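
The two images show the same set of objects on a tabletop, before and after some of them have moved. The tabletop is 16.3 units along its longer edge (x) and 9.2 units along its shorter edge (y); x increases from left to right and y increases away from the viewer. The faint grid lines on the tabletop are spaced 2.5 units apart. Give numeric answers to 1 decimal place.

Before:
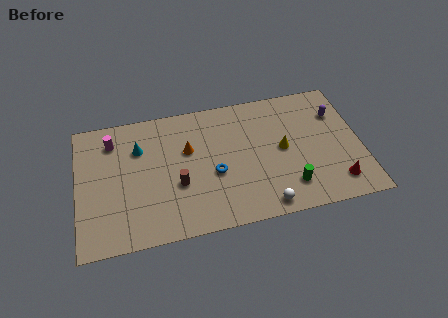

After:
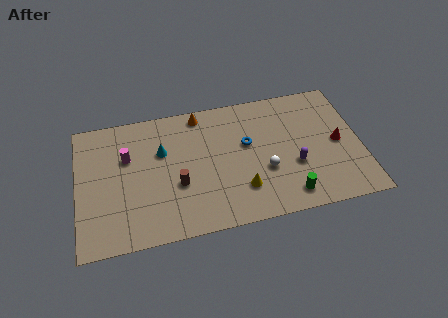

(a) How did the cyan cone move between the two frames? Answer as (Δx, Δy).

(1.3, -0.5)

The cyan cone was at about (3.6, 6.5) and moved to about (4.9, 6.0).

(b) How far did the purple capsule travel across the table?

4.2

From (15.1, 6.6) to (12.4, 3.4), the purple capsule covered √(2.7² + 3.2²) ≈ 4.2 units.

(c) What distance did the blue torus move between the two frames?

2.6

The blue torus moved from about (7.8, 3.8) to (9.8, 5.5), a distance of √(2.0² + 1.7²) ≈ 2.6.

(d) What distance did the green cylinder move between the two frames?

0.6

The green cylinder moved from about (12.0, 2.0) to (11.9, 1.4), a distance of √(0.1² + 0.6²) ≈ 0.6.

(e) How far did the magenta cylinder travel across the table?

1.5

From (2.1, 7.3) to (2.9, 6.0), the magenta cylinder covered √(0.8² + 1.3²) ≈ 1.5 units.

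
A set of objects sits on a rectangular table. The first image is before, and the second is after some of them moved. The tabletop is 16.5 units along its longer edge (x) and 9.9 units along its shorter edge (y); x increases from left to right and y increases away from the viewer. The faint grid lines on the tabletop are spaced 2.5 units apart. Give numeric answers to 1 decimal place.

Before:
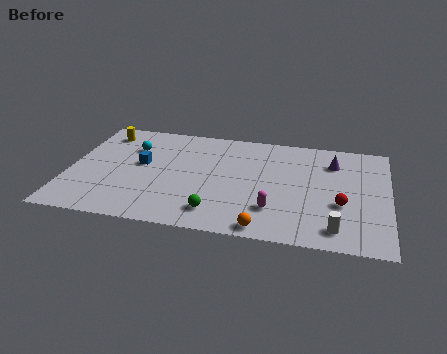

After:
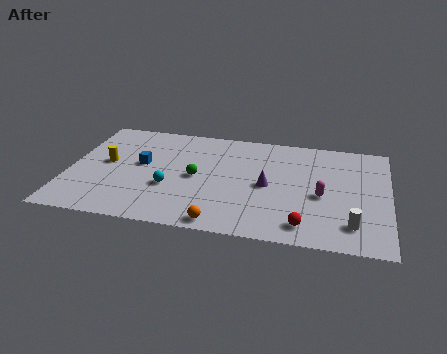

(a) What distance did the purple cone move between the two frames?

4.3

From (13.6, 7.5) to (10.3, 4.7), the purple cone covered √(3.3² + 2.8²) ≈ 4.3 units.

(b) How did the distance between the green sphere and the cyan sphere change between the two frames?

-5.2

The distance was about 7.0 in the first image and 1.8 in the second, so they moved 5.2 units closer together.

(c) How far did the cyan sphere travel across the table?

4.0

From (3.1, 7.0) to (5.3, 3.6), the cyan sphere covered √(2.2² + 3.4²) ≈ 4.0 units.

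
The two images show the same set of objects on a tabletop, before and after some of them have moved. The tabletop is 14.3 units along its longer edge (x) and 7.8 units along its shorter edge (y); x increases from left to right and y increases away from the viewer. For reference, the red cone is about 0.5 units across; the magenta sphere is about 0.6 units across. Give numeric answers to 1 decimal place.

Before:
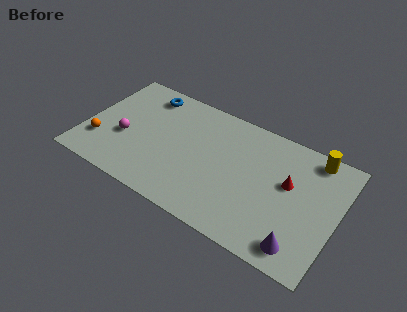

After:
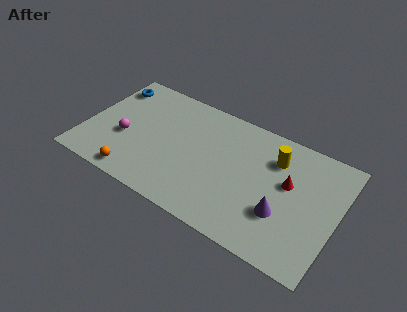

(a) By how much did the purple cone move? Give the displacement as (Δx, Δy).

(-1.2, 1.4)

From the two frames, the purple cone sits at roughly (12.6, 1.2) before and (11.4, 2.6) after.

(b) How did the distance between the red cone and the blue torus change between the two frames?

+2.0

Before: roughly 8.7 units apart; after: 10.7. That's 2.0 units further apart.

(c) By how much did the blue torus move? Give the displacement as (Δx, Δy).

(-2.1, -0.3)

The blue torus was at about (3.0, 6.6) and moved to about (0.9, 6.3).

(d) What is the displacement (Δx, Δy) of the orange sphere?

(2.3, -1.3)

The orange sphere was at about (1.0, 2.2) and moved to about (3.3, 0.9).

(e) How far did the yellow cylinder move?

2.3

The yellow cylinder was near (12.6, 6.9) before and (10.6, 5.8) after, so it travelled √(2.0² + 1.1²) ≈ 2.3 units.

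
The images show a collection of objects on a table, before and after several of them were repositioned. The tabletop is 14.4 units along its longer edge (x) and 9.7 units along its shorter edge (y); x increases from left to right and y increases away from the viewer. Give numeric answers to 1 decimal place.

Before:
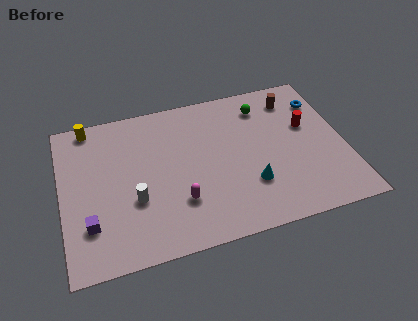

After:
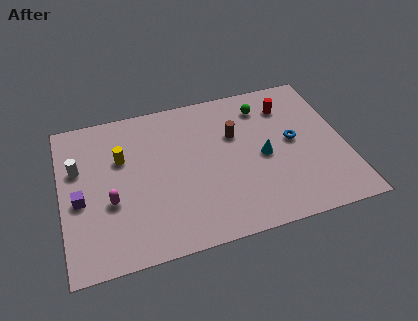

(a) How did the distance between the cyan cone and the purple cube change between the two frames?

+1.2

They were about 8.1 units apart before and 9.3 after — 1.2 units further apart.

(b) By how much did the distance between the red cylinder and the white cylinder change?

+1.6

Before: roughly 9.3 units apart; after: 10.9. That's 1.6 units further apart.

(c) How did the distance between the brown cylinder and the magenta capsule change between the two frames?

-1.1

They were about 8.1 units apart before and 7.0 after — 1.1 units closer together.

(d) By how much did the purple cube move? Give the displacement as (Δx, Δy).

(-0.4, 1.6)

From the two frames, the purple cube sits at roughly (1.3, 2.6) before and (0.9, 4.2) after.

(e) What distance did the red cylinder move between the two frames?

1.8

From (12.6, 5.9) to (11.7, 7.5), the red cylinder covered √(0.9² + 1.6²) ≈ 1.8 units.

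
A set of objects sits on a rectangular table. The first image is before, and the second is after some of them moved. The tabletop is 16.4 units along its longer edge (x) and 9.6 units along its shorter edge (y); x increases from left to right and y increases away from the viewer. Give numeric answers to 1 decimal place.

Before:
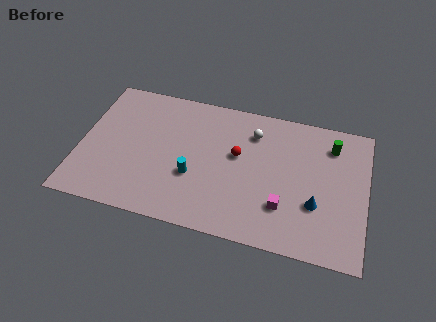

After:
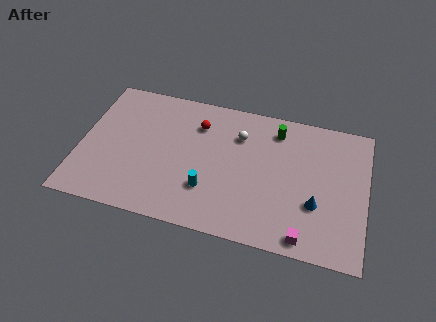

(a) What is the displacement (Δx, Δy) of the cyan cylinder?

(0.9, -0.7)

From the two frames, the cyan cylinder sits at roughly (6.6, 3.5) before and (7.5, 2.8) after.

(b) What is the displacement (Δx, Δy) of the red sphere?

(-2.4, 1.6)

The red sphere started near (9.0, 5.6) and ended near (6.6, 7.2).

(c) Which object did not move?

the blue cone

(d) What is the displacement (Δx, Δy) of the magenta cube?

(1.3, -1.7)

The magenta cube was at about (11.8, 2.7) and moved to about (13.1, 1.0).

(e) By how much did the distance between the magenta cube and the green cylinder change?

+1.7

The distance was about 5.5 in the first image and 7.2 in the second, so they moved 1.7 units further apart.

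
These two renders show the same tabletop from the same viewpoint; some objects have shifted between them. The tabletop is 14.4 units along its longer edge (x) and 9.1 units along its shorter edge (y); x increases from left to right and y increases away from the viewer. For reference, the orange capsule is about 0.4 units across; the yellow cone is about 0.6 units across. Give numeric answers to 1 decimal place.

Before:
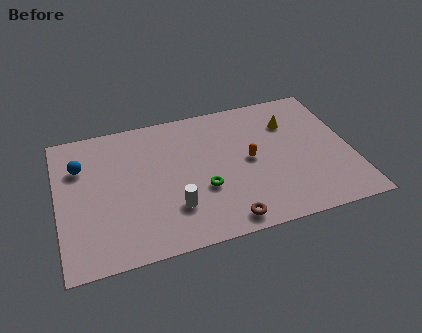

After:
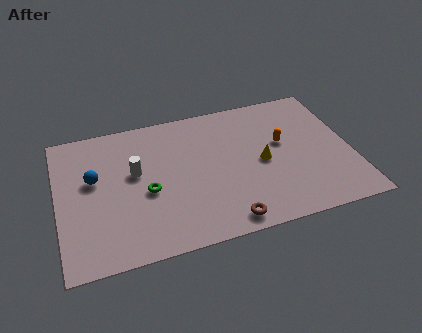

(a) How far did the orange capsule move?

1.8

The orange capsule moved from about (9.4, 4.6) to (11.1, 5.3), a distance of √(1.7² + 0.7²) ≈ 1.8.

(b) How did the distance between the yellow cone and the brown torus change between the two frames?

-2.8

Before: roughly 6.7 units apart; after: 3.9. That's 2.8 units closer together.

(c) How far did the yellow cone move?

2.8

From (11.6, 6.6) to (10.0, 4.3), the yellow cone covered √(1.6² + 2.3²) ≈ 2.8 units.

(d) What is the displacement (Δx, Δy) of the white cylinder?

(-1.7, 2.8)

From the two frames, the white cylinder sits at roughly (5.5, 2.5) before and (3.8, 5.3) after.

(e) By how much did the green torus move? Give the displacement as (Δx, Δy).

(-2.7, 0.6)

The green torus started near (7.0, 3.3) and ended near (4.3, 3.9).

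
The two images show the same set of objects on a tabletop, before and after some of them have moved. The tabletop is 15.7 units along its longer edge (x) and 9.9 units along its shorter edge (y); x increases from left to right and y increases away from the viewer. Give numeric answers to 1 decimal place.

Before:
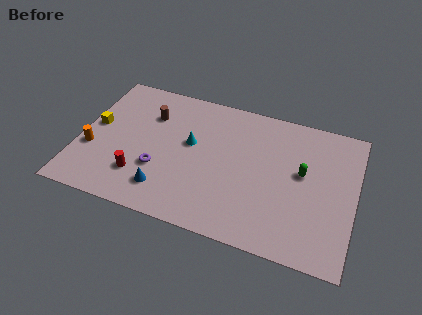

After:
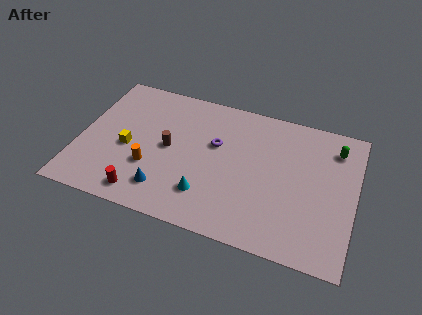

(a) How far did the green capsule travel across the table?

2.9

From (12.7, 5.6) to (14.4, 7.9), the green capsule covered √(1.7² + 2.3²) ≈ 2.9 units.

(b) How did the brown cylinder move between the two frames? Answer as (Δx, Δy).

(1.3, -2.1)

The brown cylinder started near (3.8, 7.1) and ended near (5.1, 5.0).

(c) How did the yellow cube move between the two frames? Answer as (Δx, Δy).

(2.0, -1.1)

The yellow cube started near (0.8, 5.4) and ended near (2.8, 4.3).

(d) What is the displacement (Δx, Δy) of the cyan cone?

(1.2, -3.3)

The cyan cone started near (6.3, 5.7) and ended near (7.5, 2.4).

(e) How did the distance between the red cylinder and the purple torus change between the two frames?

+4.8

Before: roughly 1.3 units apart; after: 6.1. That's 4.8 units further apart.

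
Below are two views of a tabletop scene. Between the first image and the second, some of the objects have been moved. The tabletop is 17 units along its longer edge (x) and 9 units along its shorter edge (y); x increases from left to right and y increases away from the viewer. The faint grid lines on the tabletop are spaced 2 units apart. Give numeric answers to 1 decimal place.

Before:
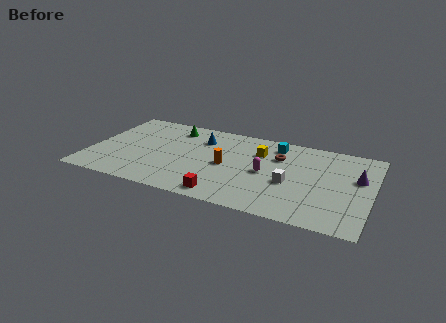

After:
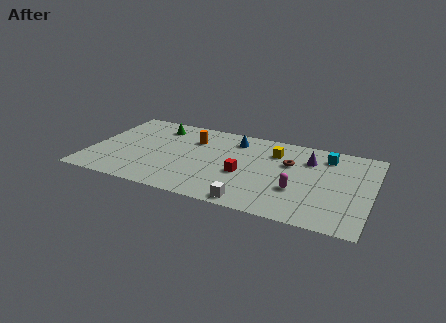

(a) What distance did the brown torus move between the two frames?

0.9

The brown torus moved from about (11.3, 6.3) to (12.0, 5.8), a distance of √(0.7² + 0.5²) ≈ 0.9.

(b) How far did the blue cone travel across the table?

2.1

The blue cone was near (6.5, 6.7) before and (8.5, 7.3) after, so it travelled √(2.0² + 0.6²) ≈ 2.1 units.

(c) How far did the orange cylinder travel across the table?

3.2

From (8.3, 4.3) to (6.0, 6.5), the orange cylinder covered √(2.3² + 2.2²) ≈ 3.2 units.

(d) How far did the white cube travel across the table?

3.4

The white cube moved from about (12.2, 3.7) to (10.2, 0.9), a distance of √(2.0² + 2.8²) ≈ 3.4.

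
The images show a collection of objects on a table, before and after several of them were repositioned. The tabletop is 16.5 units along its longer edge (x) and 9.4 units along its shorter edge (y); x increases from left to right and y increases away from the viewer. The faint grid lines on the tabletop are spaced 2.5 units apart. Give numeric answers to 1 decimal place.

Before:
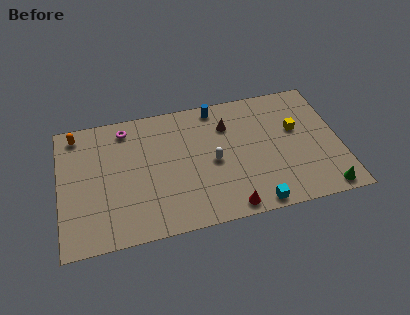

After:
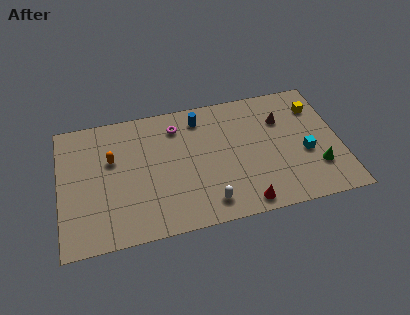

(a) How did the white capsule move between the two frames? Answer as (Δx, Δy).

(-0.5, -2.9)

The white capsule started near (9.0, 4.4) and ended near (8.5, 1.5).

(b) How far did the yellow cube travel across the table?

1.9

From (14.0, 5.7) to (15.3, 7.1), the yellow cube covered √(1.3² + 1.4²) ≈ 1.9 units.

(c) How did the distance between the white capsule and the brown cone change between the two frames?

+4.2

Before: roughly 2.7 units apart; after: 6.9. That's 4.2 units further apart.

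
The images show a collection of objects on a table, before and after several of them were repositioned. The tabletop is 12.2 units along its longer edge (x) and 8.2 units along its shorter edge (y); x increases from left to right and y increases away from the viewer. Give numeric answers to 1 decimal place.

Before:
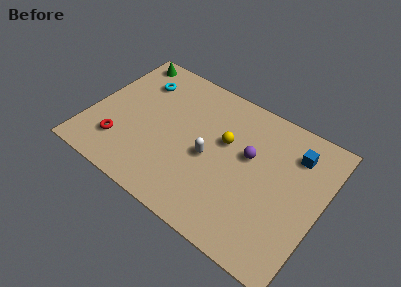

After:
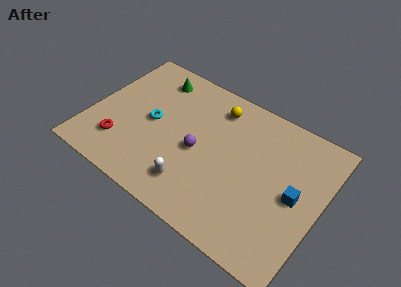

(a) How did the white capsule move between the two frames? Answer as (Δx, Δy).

(-0.5, -2.0)

The white capsule was at about (6.4, 3.7) and moved to about (5.9, 1.7).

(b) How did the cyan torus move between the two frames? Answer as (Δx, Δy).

(1.1, -2.1)

The cyan torus was at about (2.1, 6.2) and moved to about (3.2, 4.1).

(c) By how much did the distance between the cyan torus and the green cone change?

+1.2

The distance was about 1.5 in the first image and 2.7 in the second, so they moved 1.2 units further apart.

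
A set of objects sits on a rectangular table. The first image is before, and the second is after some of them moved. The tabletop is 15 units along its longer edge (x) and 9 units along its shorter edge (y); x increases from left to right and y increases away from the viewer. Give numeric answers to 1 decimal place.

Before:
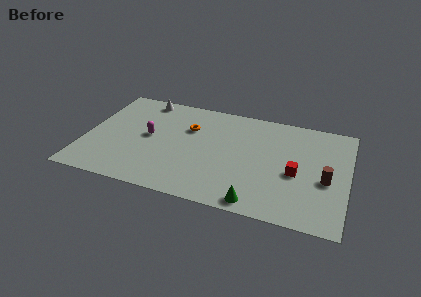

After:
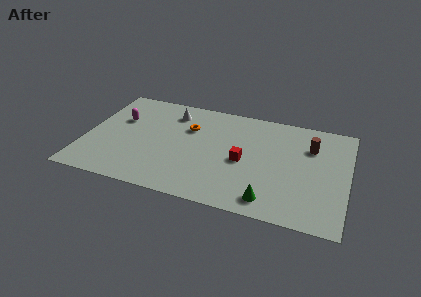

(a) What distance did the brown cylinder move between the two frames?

2.8

The brown cylinder moved from about (13.8, 3.8) to (12.8, 6.4), a distance of √(1.0² + 2.6²) ≈ 2.8.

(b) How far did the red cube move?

3.0

The red cube was near (12.1, 3.9) before and (9.1, 4.1) after, so it travelled √(3.0² + 0.2²) ≈ 3.0 units.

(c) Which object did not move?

the orange torus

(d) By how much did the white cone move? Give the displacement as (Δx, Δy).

(1.7, -0.8)

The white cone was at about (3.0, 8.0) and moved to about (4.7, 7.2).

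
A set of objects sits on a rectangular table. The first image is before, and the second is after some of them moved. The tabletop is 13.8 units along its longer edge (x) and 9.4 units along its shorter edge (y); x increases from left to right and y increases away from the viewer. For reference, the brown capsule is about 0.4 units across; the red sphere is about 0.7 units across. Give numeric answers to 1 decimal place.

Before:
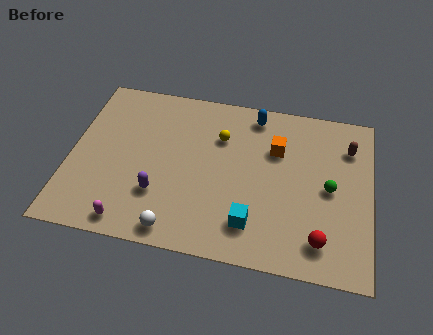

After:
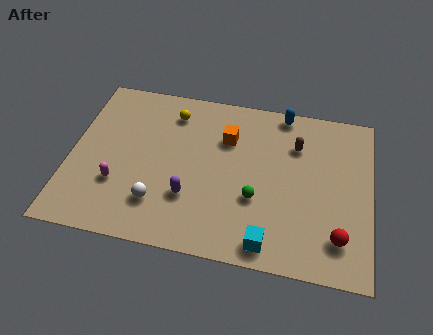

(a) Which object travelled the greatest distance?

the green sphere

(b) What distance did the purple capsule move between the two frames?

1.4

From (4.2, 2.8) to (5.6, 2.9), the purple capsule covered √(1.4² + 0.1²) ≈ 1.4 units.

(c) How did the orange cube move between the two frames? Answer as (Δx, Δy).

(-2.3, 0.2)

The orange cube started near (9.4, 6.4) and ended near (7.1, 6.6).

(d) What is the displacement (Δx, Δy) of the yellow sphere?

(-2.3, 1.0)

From the two frames, the yellow sphere sits at roughly (6.8, 6.6) before and (4.5, 7.6) after.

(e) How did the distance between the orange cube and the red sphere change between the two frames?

+1.8

The distance was about 5.2 in the first image and 7.0 in the second, so they moved 1.8 units further apart.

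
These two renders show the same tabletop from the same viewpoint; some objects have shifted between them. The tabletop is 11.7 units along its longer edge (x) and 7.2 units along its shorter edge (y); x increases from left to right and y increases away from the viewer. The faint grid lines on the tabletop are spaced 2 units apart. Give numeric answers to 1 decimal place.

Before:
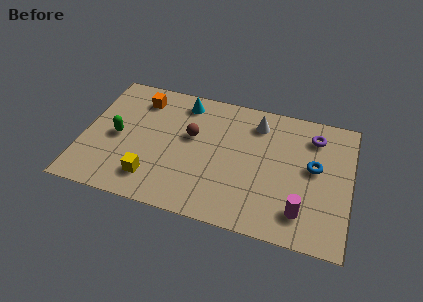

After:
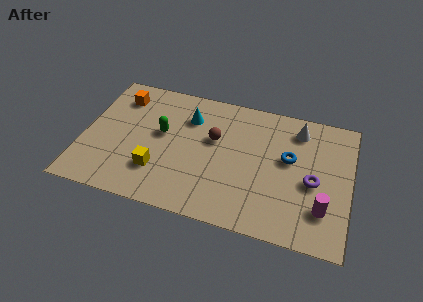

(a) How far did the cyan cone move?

0.9

The cyan cone moved from about (4.2, 6.1) to (4.5, 5.3), a distance of √(0.3² + 0.8²) ≈ 0.9.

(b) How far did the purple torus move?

2.5

From (10.0, 5.7) to (10.1, 3.2), the purple torus covered √(0.1² + 2.5²) ≈ 2.5 units.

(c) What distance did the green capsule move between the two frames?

2.0

The green capsule moved from about (1.5, 3.4) to (3.4, 4.1), a distance of √(1.9² + 0.7²) ≈ 2.0.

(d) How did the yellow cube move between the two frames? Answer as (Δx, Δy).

(0.2, 0.5)

From the two frames, the yellow cube sits at roughly (3.2, 1.5) before and (3.4, 2.0) after.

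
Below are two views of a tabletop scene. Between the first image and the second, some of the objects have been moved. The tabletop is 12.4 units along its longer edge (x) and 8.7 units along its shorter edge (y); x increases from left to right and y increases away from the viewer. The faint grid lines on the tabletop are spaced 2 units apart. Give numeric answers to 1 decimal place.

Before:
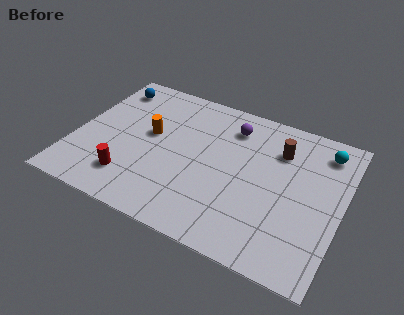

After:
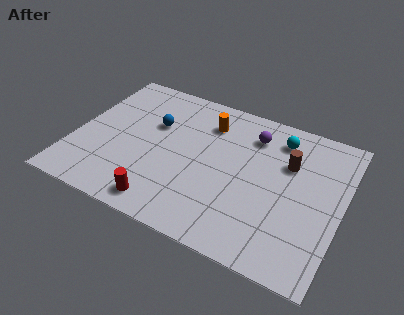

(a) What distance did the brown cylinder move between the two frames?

0.8

The brown cylinder was near (9.3, 6.4) before and (9.8, 5.8) after, so it travelled √(0.5² + 0.6²) ≈ 0.8 units.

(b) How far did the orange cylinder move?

3.1

The orange cylinder moved from about (3.4, 4.9) to (5.9, 6.7), a distance of √(2.5² + 1.8²) ≈ 3.1.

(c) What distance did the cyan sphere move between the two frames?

2.1

The cyan sphere moved from about (11.3, 7.2) to (9.2, 7.1), a distance of √(2.1² + 0.1²) ≈ 2.1.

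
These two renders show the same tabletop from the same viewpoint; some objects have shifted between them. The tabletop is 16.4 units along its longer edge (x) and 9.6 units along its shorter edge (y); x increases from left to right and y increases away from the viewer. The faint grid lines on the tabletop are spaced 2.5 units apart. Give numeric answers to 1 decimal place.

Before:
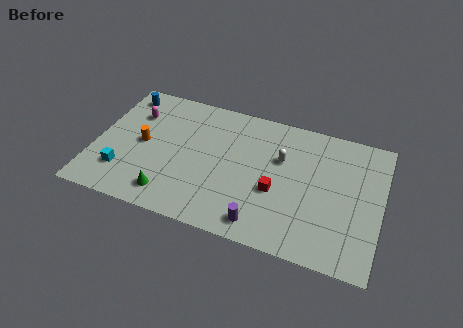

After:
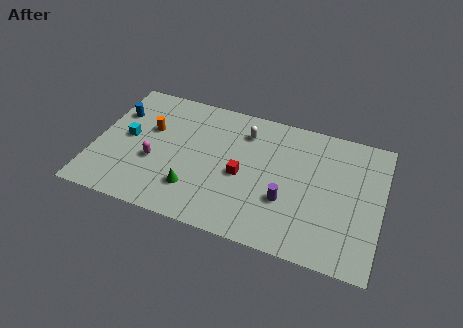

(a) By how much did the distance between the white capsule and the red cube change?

+0.8

They were about 2.4 units apart before and 3.2 after — 0.8 units further apart.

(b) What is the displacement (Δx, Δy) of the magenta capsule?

(1.5, -3.2)

From the two frames, the magenta capsule sits at roughly (2.0, 6.9) before and (3.5, 3.7) after.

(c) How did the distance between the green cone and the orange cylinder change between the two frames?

+0.9

Before: roughly 3.7 units apart; after: 4.6. That's 0.9 units further apart.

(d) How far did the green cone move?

1.5

From (4.6, 1.6) to (5.9, 2.4), the green cone covered √(1.3² + 0.8²) ≈ 1.5 units.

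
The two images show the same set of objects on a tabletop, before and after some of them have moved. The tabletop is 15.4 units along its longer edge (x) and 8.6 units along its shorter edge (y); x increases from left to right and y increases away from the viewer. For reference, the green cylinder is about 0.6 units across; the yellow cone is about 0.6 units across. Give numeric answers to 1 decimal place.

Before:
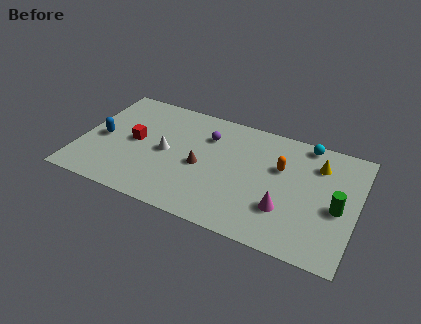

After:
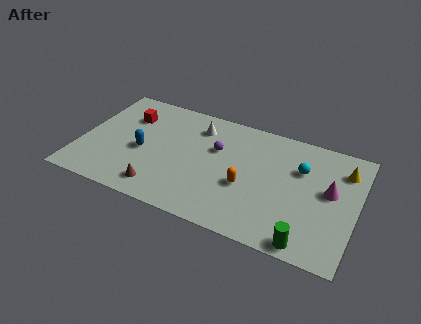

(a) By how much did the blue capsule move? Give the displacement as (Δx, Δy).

(2.3, -0.2)

The blue capsule started near (1.2, 4.0) and ended near (3.5, 3.8).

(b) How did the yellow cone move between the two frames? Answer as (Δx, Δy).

(1.4, 0.1)

The yellow cone started near (13.1, 6.5) and ended near (14.5, 6.6).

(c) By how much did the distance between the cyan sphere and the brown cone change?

+1.9

Before: roughly 6.7 units apart; after: 8.6. That's 1.9 units further apart.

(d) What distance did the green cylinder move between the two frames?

3.3

The green cylinder moved from about (14.4, 3.8) to (13.0, 0.8), a distance of √(1.4² + 3.0²) ≈ 3.3.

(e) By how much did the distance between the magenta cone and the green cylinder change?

+1.1

Before: roughly 3.0 units apart; after: 4.1. That's 1.1 units further apart.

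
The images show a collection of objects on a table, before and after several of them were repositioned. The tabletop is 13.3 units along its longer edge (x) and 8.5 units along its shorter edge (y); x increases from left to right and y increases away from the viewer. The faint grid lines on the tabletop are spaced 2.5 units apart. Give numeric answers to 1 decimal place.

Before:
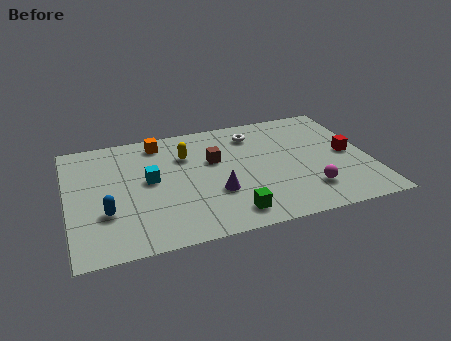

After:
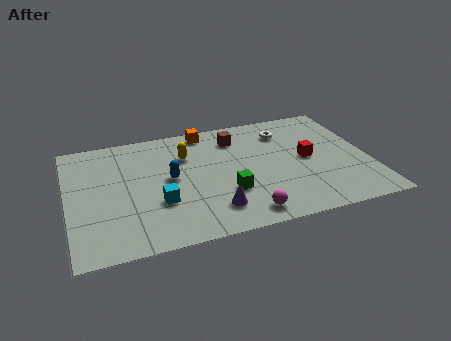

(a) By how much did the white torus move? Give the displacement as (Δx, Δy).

(1.4, -0.2)

The white torus started near (8.4, 6.8) and ended near (9.8, 6.6).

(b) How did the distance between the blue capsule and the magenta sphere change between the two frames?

-4.3

Before: roughly 8.8 units apart; after: 4.5. That's 4.3 units closer together.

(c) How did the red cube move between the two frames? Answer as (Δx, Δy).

(-1.8, 0.1)

The red cube was at about (12.4, 4.2) and moved to about (10.6, 4.3).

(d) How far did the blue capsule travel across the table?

3.4

The blue capsule was near (1.6, 2.8) before and (4.5, 4.5) after, so it travelled √(2.9² + 1.7²) ≈ 3.4 units.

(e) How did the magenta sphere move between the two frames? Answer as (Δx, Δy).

(-2.9, -0.9)

The magenta sphere started near (10.4, 2.0) and ended near (7.5, 1.1).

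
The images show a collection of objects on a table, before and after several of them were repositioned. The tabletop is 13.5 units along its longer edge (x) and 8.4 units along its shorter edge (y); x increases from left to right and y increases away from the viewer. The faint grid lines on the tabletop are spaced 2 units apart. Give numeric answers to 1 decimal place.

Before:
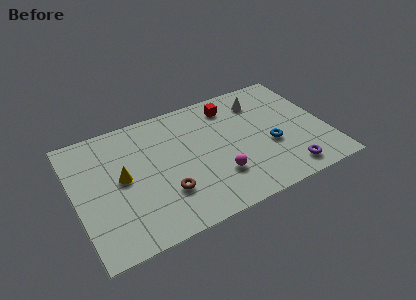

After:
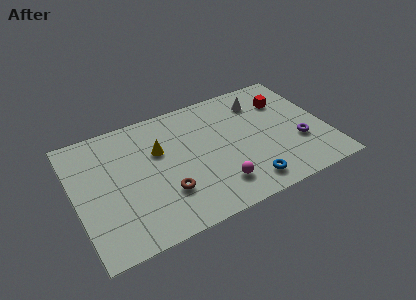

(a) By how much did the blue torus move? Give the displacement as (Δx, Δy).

(-1.6, -2.0)

From the two frames, the blue torus sits at roughly (10.4, 3.3) before and (8.8, 1.3) after.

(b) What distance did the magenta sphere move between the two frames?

0.6

The magenta sphere moved from about (7.4, 2.4) to (7.3, 1.8), a distance of √(0.1² + 0.6²) ≈ 0.6.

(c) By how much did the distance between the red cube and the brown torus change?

+1.9

They were about 6.0 units apart before and 7.9 after — 1.9 units further apart.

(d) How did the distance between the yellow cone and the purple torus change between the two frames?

-1.4

They were about 9.1 units apart before and 7.7 after — 1.4 units closer together.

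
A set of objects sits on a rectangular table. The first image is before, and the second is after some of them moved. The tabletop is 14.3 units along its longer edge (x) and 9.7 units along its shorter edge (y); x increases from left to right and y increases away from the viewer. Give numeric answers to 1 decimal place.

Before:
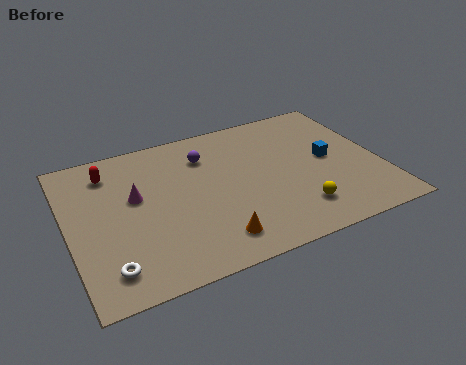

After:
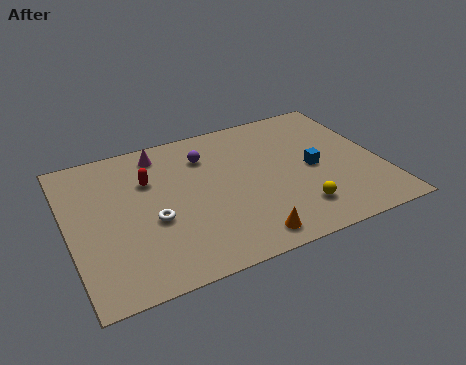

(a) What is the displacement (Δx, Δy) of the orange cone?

(1.4, -0.5)

The orange cone started near (6.2, 1.7) and ended near (7.6, 1.2).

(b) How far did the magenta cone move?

3.0

The magenta cone moved from about (3.1, 5.7) to (4.5, 8.3), a distance of √(1.4² + 2.6²) ≈ 3.0.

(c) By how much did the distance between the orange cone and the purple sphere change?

+0.6

The distance was about 5.6 in the first image and 6.2 in the second, so they moved 0.6 units further apart.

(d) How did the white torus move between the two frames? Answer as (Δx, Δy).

(2.2, 2.2)

The white torus was at about (1.5, 1.7) and moved to about (3.7, 3.9).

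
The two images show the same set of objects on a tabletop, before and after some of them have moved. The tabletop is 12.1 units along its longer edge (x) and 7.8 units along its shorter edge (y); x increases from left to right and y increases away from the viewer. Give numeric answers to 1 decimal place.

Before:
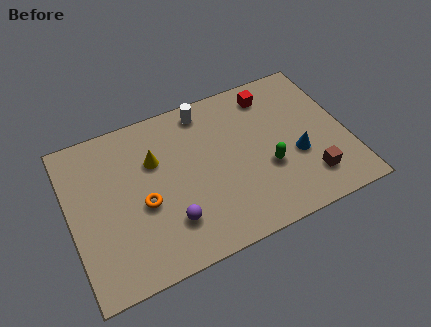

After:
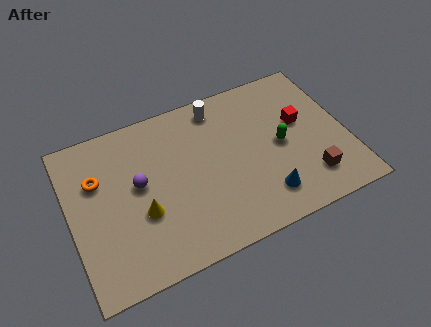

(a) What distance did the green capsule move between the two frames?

1.1

From (8.5, 2.9) to (9.2, 3.8), the green capsule covered √(0.7² + 0.9²) ≈ 1.1 units.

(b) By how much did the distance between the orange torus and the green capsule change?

+2.6

They were about 5.4 units apart before and 8.0 after — 2.6 units further apart.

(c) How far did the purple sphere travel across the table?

2.5

The purple sphere was near (4.1, 2.0) before and (3.0, 4.3) after, so it travelled √(1.1² + 2.3²) ≈ 2.5 units.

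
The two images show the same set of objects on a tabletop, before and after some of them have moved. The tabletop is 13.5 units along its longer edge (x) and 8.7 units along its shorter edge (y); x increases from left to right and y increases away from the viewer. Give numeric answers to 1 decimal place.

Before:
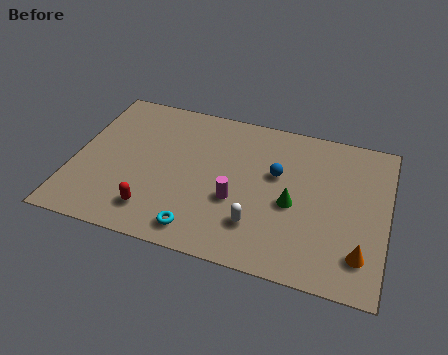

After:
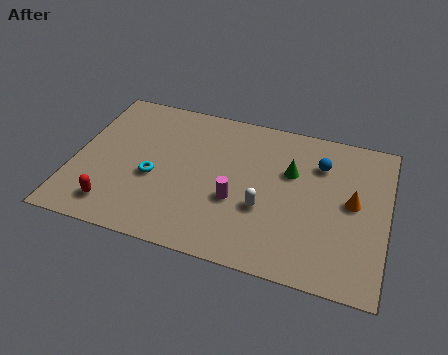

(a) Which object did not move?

the magenta cylinder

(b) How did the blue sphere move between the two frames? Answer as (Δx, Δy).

(1.8, 1.1)

The blue sphere was at about (8.7, 5.3) and moved to about (10.5, 6.4).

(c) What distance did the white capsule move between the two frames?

1.0

The white capsule moved from about (8.1, 2.2) to (8.3, 3.2), a distance of √(0.2² + 1.0²) ≈ 1.0.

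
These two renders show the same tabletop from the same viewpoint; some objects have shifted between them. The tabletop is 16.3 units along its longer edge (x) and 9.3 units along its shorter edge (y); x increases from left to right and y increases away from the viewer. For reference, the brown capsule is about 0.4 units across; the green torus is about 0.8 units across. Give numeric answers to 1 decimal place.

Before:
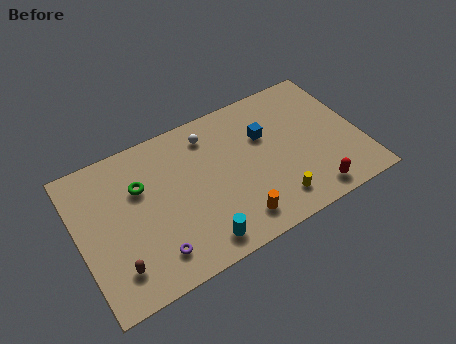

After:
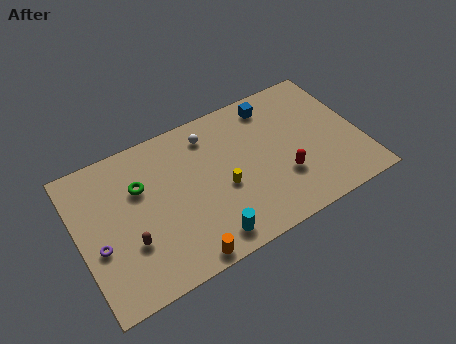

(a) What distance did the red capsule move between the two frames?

2.3

From (13.0, 1.2) to (11.6, 3.0), the red capsule covered √(1.4² + 1.8²) ≈ 2.3 units.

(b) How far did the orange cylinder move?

3.3

From (8.6, 1.6) to (5.4, 0.8), the orange cylinder covered √(3.2² + 0.8²) ≈ 3.3 units.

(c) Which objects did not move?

the white sphere and the green torus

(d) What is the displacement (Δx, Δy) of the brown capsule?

(0.9, 1.1)

The brown capsule was at about (1.8, 2.0) and moved to about (2.7, 3.1).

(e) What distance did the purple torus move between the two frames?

3.5

The purple torus moved from about (3.9, 1.8) to (1.0, 3.7), a distance of √(2.9² + 1.9²) ≈ 3.5.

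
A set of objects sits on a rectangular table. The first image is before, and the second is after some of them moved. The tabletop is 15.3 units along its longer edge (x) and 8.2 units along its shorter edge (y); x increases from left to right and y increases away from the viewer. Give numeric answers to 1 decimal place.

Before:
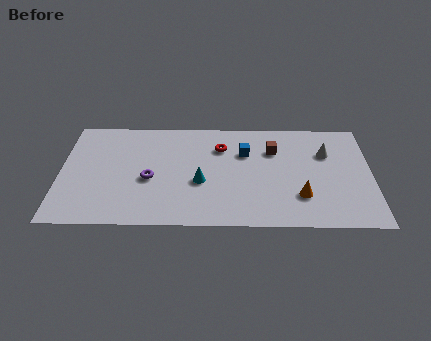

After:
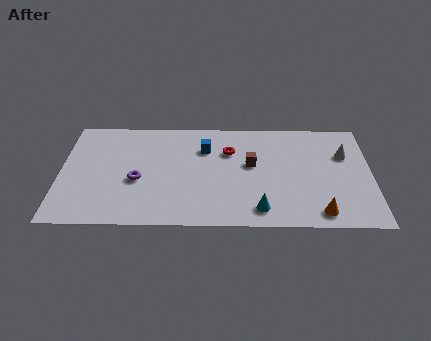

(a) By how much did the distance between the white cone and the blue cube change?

+2.9

The distance was about 4.0 in the first image and 6.9 in the second, so they moved 2.9 units further apart.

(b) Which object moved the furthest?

the cyan cone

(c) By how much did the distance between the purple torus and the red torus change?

+0.8

They were about 4.3 units apart before and 5.1 after — 0.8 units further apart.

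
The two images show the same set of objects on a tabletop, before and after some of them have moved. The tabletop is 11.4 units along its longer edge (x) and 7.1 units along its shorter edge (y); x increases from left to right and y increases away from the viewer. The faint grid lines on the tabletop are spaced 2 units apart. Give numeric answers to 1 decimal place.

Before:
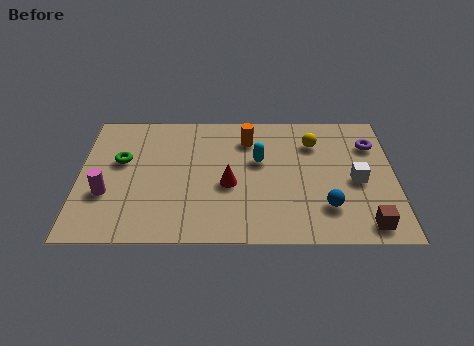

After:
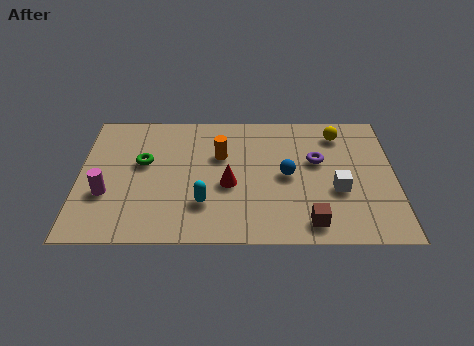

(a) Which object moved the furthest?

the cyan capsule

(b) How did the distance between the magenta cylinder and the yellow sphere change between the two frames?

+1.0

They were about 8.0 units apart before and 9.0 after — 1.0 units further apart.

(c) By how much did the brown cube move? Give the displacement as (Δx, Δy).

(-2.0, 0.1)

From the two frames, the brown cube sits at roughly (10.3, 0.9) before and (8.3, 1.0) after.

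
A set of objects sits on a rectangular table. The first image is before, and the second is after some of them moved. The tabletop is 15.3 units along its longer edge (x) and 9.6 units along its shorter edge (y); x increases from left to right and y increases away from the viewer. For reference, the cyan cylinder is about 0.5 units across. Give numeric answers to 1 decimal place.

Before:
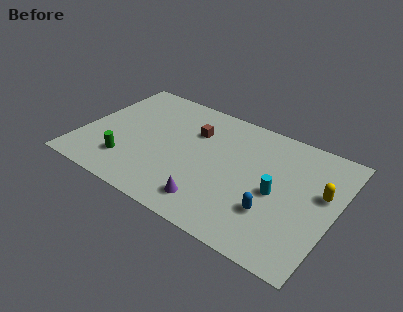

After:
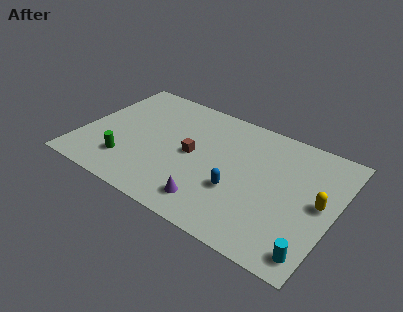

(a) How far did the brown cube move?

1.9

The brown cube moved from about (6.5, 6.7) to (6.7, 4.8), a distance of √(0.2² + 1.9²) ≈ 1.9.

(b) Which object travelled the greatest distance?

the cyan cylinder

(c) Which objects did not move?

the purple cone and the green cylinder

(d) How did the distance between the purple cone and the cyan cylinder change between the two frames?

+1.7

They were about 4.4 units apart before and 6.1 after — 1.7 units further apart.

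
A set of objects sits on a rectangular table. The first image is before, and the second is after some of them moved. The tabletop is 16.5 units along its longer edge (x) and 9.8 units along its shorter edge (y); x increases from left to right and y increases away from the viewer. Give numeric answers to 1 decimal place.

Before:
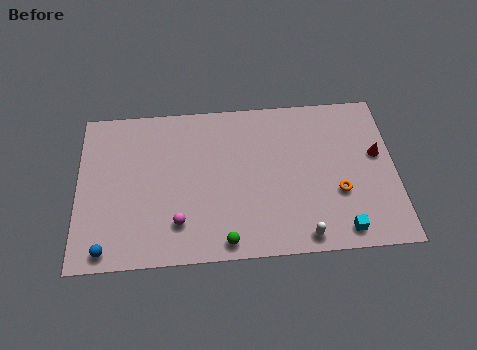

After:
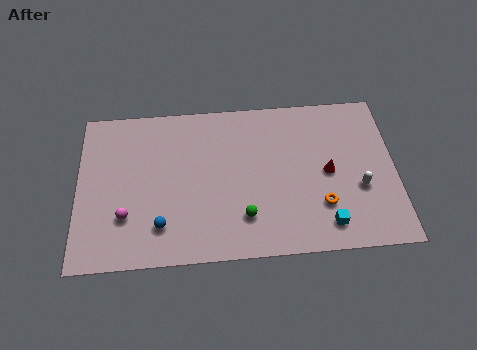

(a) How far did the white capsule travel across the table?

4.0

The white capsule moved from about (11.6, 1.0) to (14.6, 3.7), a distance of √(3.0² + 2.7²) ≈ 4.0.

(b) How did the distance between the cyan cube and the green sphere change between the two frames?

-1.7

Before: roughly 6.0 units apart; after: 4.3. That's 1.7 units closer together.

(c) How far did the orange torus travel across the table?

1.1

The orange torus was near (13.5, 3.5) before and (12.6, 2.8) after, so it travelled √(0.9² + 0.7²) ≈ 1.1 units.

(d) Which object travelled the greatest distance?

the white capsule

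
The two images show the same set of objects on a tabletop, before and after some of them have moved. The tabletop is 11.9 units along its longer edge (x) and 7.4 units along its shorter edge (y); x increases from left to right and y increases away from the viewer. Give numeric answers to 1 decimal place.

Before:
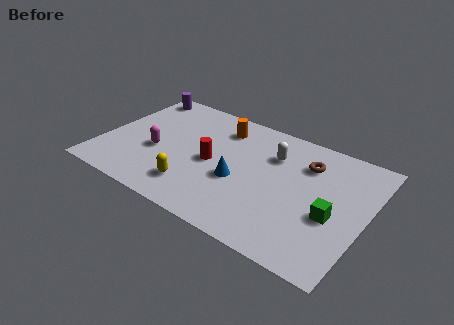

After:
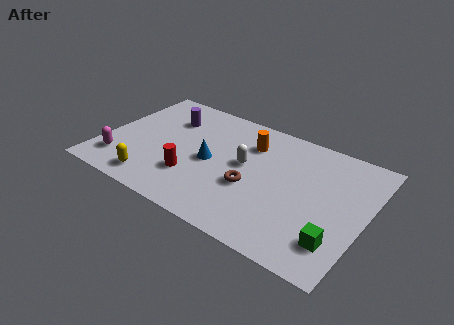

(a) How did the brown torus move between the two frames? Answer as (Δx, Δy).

(-2.1, -2.6)

From the two frames, the brown torus sits at roughly (9.0, 5.5) before and (6.9, 2.9) after.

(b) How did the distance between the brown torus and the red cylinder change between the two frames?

-1.8

They were about 4.5 units apart before and 2.7 after — 1.8 units closer together.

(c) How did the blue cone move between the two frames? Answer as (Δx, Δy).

(-1.4, 0.5)

The blue cone was at about (6.3, 3.0) and moved to about (4.9, 3.5).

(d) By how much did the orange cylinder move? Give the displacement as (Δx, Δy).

(1.4, -0.4)

From the two frames, the orange cylinder sits at roughly (5.0, 5.9) before and (6.4, 5.5) after.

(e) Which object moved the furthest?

the brown torus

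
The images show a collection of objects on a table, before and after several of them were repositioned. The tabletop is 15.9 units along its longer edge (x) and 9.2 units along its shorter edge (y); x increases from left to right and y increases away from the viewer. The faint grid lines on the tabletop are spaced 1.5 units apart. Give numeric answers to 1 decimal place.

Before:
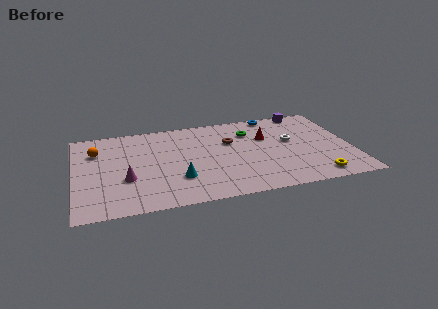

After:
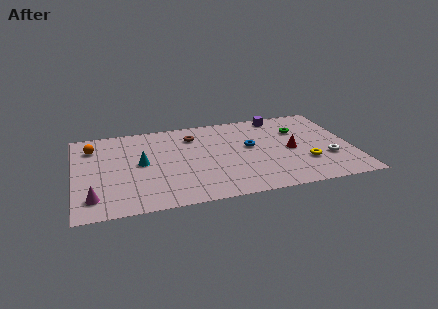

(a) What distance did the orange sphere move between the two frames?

0.5

From (1.3, 6.6) to (1.1, 7.1), the orange sphere covered √(0.2² + 0.5²) ≈ 0.5 units.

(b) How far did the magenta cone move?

2.4

The magenta cone was near (2.9, 3.3) before and (1.0, 1.8) after, so it travelled √(1.9² + 1.5²) ≈ 2.4 units.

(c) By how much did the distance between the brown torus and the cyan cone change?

-0.7

They were about 4.6 units apart before and 3.9 after — 0.7 units closer together.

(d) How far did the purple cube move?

1.6

The purple cube was near (13.6, 8.4) before and (12.0, 8.2) after, so it travelled √(1.6² + 0.2²) ≈ 1.6 units.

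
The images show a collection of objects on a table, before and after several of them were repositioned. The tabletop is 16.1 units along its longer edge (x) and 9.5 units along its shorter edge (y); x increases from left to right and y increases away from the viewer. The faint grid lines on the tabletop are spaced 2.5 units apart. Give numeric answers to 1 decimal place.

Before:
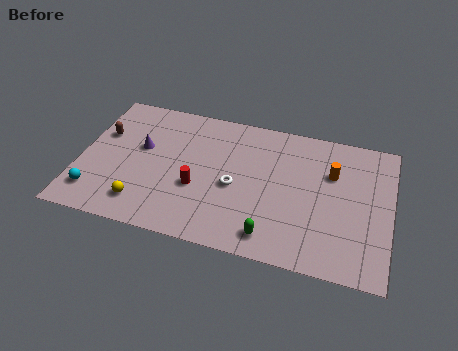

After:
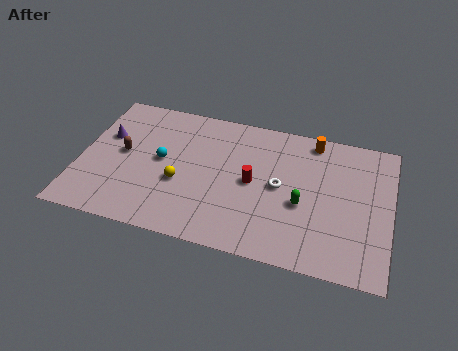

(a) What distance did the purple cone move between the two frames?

1.9

The purple cone moved from about (3.1, 5.6) to (1.2, 6.0), a distance of √(1.9² + 0.4²) ≈ 1.9.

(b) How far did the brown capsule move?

1.6

From (1.0, 6.1) to (2.2, 5.0), the brown capsule covered √(1.2² + 1.1²) ≈ 1.6 units.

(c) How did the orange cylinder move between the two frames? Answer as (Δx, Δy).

(-1.1, 2.0)

The orange cylinder was at about (13.0, 6.4) and moved to about (11.9, 8.4).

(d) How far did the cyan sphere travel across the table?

4.5

From (1.0, 1.9) to (4.2, 5.0), the cyan sphere covered √(3.2² + 3.1²) ≈ 4.5 units.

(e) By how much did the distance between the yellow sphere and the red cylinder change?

+0.6

Before: roughly 3.2 units apart; after: 3.8. That's 0.6 units further apart.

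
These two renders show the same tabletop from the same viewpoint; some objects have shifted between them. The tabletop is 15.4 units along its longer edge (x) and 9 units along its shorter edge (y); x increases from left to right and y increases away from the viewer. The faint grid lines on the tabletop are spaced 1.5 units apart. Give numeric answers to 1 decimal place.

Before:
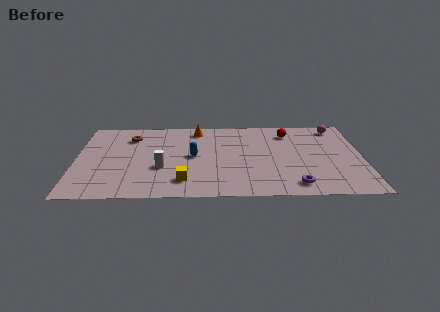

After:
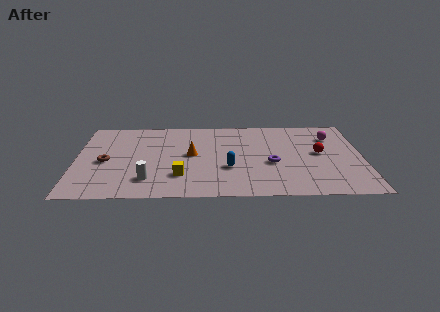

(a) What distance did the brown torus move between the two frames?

3.1

The brown torus moved from about (2.9, 6.9) to (1.6, 4.1), a distance of √(1.3² + 2.8²) ≈ 3.1.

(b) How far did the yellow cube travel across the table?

0.6

From (5.8, 1.8) to (5.6, 2.4), the yellow cube covered √(0.2² + 0.6²) ≈ 0.6 units.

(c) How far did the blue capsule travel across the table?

2.4

The blue capsule moved from about (6.3, 4.6) to (8.2, 3.2), a distance of √(1.9² + 1.4²) ≈ 2.4.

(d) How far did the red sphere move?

2.9

The red sphere moved from about (11.5, 7.2) to (13.1, 4.8), a distance of √(1.6² + 2.4²) ≈ 2.9.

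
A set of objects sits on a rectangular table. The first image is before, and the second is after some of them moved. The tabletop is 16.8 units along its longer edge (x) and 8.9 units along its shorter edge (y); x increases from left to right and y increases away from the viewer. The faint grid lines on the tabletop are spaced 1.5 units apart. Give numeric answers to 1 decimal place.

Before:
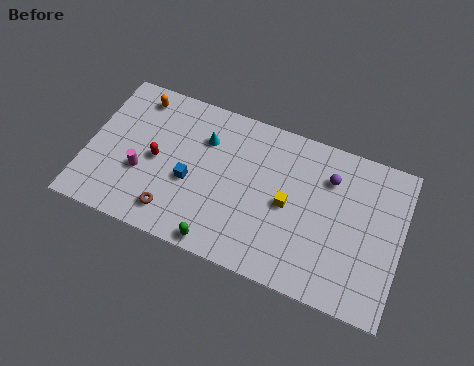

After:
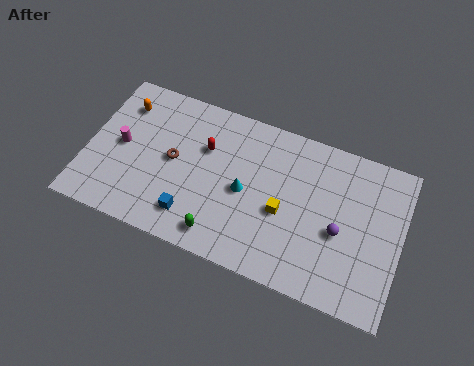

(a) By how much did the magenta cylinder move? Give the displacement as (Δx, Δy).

(-1.2, 1.2)

The magenta cylinder was at about (3.0, 3.3) and moved to about (1.8, 4.5).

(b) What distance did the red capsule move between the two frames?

3.0

The red capsule was near (3.7, 4.3) before and (6.2, 5.9) after, so it travelled √(2.5² + 1.6²) ≈ 3.0 units.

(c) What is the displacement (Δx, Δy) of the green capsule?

(0.0, 0.5)

The green capsule started near (7.5, 0.8) and ended near (7.5, 1.3).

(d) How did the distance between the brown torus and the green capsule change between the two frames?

+1.7

The distance was about 2.7 in the first image and 4.4 in the second, so they moved 1.7 units further apart.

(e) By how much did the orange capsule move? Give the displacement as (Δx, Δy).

(-0.7, -0.7)

The orange capsule was at about (2.3, 7.6) and moved to about (1.6, 6.9).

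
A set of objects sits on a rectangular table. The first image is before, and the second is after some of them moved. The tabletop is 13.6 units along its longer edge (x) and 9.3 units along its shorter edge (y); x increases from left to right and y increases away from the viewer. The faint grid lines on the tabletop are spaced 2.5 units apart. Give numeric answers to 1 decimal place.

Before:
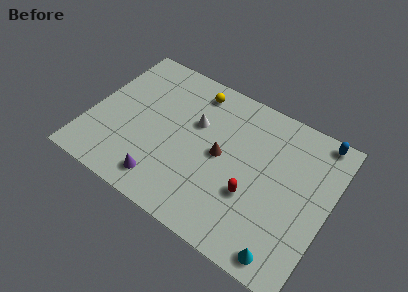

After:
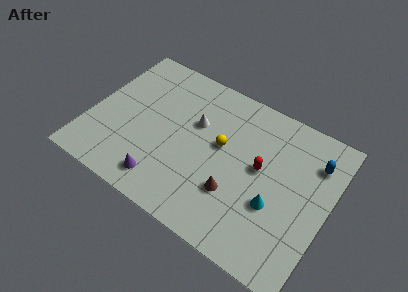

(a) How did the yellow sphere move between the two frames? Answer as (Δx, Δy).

(2.0, -2.6)

The yellow sphere was at about (5.4, 7.9) and moved to about (7.4, 5.3).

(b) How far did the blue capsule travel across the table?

1.5

The blue capsule moved from about (12.5, 8.5) to (12.5, 7.0), a distance of √(0.0² + 1.5²) ≈ 1.5.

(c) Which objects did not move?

the white cone and the purple cone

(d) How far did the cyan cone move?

2.6

From (11.8, 1.0) to (10.8, 3.4), the cyan cone covered √(1.0² + 2.4²) ≈ 2.6 units.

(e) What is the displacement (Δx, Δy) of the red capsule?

(0.2, 1.8)

The red capsule was at about (9.5, 3.3) and moved to about (9.7, 5.1).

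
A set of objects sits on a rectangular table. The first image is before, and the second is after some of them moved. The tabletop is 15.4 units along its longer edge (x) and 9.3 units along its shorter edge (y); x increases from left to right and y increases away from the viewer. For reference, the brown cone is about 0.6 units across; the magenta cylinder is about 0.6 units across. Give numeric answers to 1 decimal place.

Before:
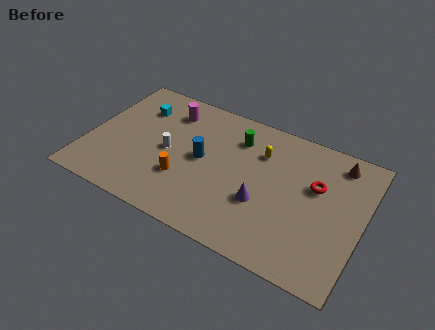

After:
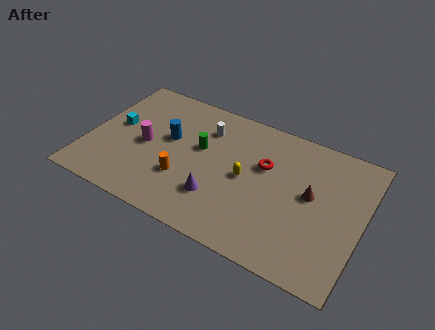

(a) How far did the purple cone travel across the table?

2.5

The purple cone moved from about (10.0, 3.4) to (7.6, 2.6), a distance of √(2.4² + 0.8²) ≈ 2.5.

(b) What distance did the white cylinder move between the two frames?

3.1

The white cylinder was near (4.5, 4.5) before and (6.3, 7.0) after, so it travelled √(1.8² + 2.5²) ≈ 3.1 units.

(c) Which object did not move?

the orange cylinder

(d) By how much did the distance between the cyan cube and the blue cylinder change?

-1.5

The distance was about 4.5 in the first image and 3.0 in the second, so they moved 1.5 units closer together.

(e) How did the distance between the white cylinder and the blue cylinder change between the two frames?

+0.6

They were about 1.9 units apart before and 2.5 after — 0.6 units further apart.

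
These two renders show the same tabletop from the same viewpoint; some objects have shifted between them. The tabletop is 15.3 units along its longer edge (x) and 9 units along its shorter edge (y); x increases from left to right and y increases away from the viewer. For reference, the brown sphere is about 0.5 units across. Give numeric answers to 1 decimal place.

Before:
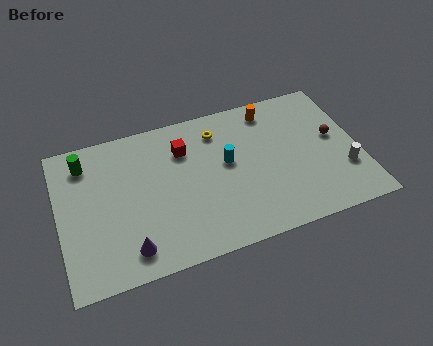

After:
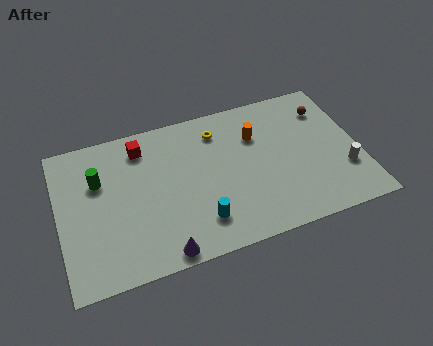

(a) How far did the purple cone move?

1.7

The purple cone was near (3.3, 1.5) before and (4.9, 0.8) after, so it travelled √(1.6² + 0.7²) ≈ 1.7 units.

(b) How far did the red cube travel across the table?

2.2

The red cube was near (6.5, 6.6) before and (4.4, 7.4) after, so it travelled √(2.1² + 0.8²) ≈ 2.2 units.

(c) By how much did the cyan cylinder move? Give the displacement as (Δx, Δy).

(-1.7, -3.1)

The cyan cylinder was at about (8.6, 5.1) and moved to about (6.9, 2.0).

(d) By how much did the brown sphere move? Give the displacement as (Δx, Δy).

(-0.2, 1.9)

The brown sphere was at about (14.1, 5.0) and moved to about (13.9, 6.9).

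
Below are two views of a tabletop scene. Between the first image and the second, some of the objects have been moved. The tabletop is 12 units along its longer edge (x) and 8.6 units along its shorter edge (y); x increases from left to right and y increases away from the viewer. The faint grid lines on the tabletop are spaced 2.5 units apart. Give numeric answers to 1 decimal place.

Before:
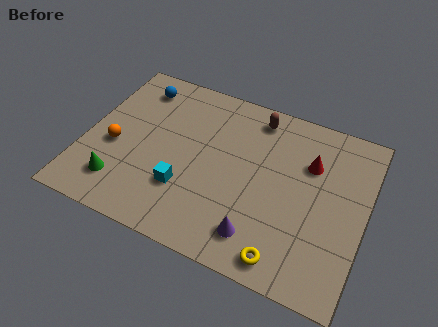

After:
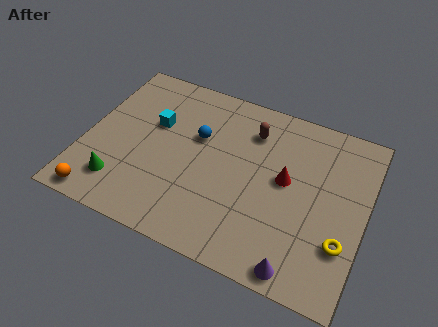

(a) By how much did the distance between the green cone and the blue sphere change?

-0.7

They were about 5.3 units apart before and 4.6 after — 0.7 units closer together.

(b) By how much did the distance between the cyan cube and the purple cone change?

+4.8

They were about 3.4 units apart before and 8.2 after — 4.8 units further apart.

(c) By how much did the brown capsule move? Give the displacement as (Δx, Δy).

(-0.1, -0.8)

The brown capsule was at about (7.0, 7.4) and moved to about (6.9, 6.6).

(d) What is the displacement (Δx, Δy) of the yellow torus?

(2.2, 1.6)

The yellow torus started near (9.0, 1.0) and ended near (11.2, 2.6).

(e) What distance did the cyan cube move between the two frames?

3.3

The cyan cube moved from about (4.5, 2.6) to (2.8, 5.4), a distance of √(1.7² + 2.8²) ≈ 3.3.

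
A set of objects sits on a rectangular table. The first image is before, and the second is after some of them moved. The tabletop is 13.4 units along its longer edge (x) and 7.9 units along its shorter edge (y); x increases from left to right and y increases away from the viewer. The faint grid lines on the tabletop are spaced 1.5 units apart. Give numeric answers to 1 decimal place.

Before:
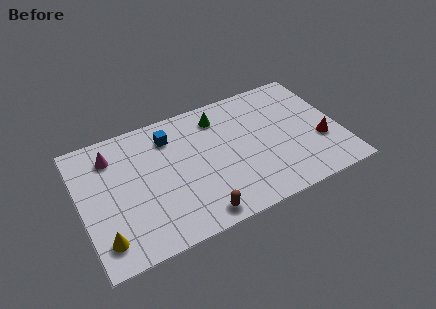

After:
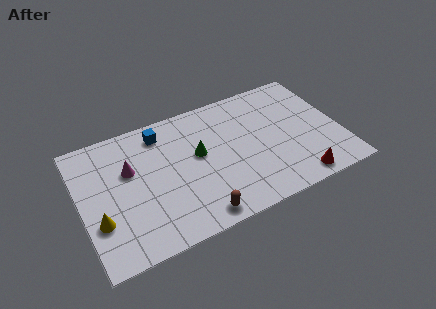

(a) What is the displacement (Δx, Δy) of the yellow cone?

(-0.1, 1.1)

From the two frames, the yellow cone sits at roughly (0.9, 1.5) before and (0.8, 2.6) after.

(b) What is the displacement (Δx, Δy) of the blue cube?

(-0.4, 0.4)

The blue cube started near (4.8, 6.2) and ended near (4.4, 6.6).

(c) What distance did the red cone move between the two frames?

2.4

The red cone was near (12.3, 2.8) before and (10.8, 0.9) after, so it travelled √(1.5² + 1.9²) ≈ 2.4 units.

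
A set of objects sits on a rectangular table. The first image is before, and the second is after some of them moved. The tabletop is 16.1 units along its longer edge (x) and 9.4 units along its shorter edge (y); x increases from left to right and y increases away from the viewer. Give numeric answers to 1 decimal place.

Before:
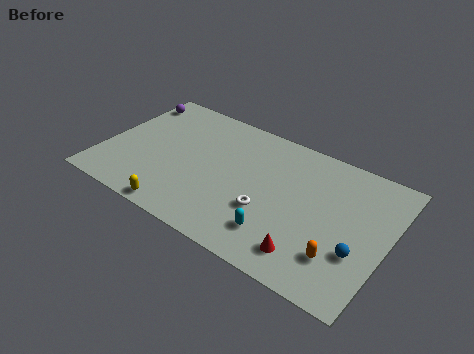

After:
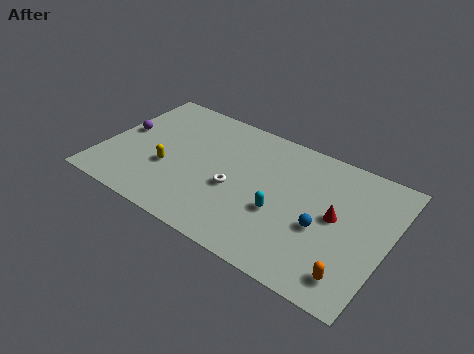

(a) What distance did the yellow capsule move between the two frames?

3.0

The yellow capsule was near (5.0, 0.8) before and (3.8, 3.5) after, so it travelled √(1.2² + 2.7²) ≈ 3.0 units.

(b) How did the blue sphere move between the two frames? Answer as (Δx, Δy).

(-2.1, 0.6)

From the two frames, the blue sphere sits at roughly (14.7, 3.2) before and (12.6, 3.8) after.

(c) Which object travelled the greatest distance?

the red cone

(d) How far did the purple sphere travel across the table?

2.7

The purple sphere was near (0.8, 7.8) before and (0.9, 5.1) after, so it travelled √(0.1² + 2.7²) ≈ 2.7 units.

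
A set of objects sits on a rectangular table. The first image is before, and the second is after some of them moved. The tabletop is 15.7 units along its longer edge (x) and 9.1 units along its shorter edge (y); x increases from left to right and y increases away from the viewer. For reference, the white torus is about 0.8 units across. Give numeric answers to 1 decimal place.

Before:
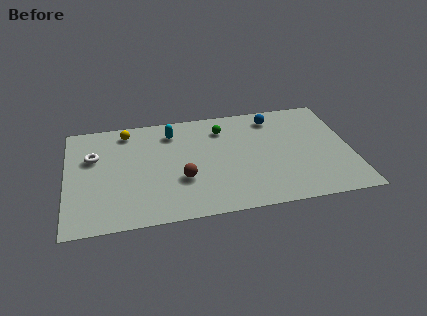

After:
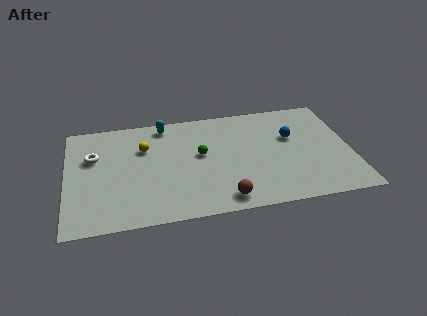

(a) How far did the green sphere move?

2.4

The green sphere was near (8.7, 7.1) before and (7.4, 5.1) after, so it travelled √(1.3² + 2.0²) ≈ 2.4 units.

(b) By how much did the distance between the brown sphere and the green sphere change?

-0.5

The distance was about 4.6 in the first image and 4.1 in the second, so they moved 0.5 units closer together.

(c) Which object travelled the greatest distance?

the brown sphere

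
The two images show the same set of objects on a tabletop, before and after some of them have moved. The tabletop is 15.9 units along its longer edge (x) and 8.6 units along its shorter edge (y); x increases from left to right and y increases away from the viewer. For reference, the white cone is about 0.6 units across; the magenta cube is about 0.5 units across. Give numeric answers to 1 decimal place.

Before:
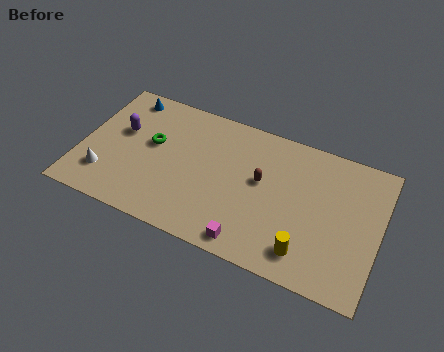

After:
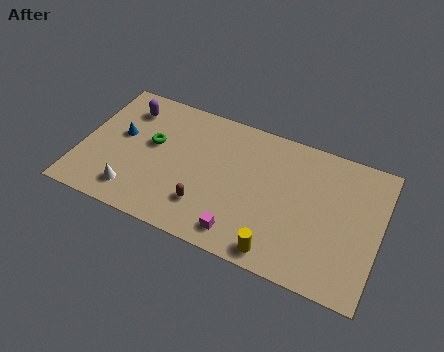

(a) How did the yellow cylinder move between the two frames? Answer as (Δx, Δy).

(-1.4, -0.6)

The yellow cylinder was at about (12.3, 1.6) and moved to about (10.9, 1.0).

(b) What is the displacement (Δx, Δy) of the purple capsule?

(0.1, 1.6)

The purple capsule started near (2.0, 5.2) and ended near (2.1, 6.8).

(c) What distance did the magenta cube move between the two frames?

0.6

The magenta cube moved from about (9.4, 1.0) to (8.9, 1.3), a distance of √(0.5² + 0.3²) ≈ 0.6.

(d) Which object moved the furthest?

the brown capsule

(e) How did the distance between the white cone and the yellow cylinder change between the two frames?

-3.0

The distance was about 10.8 in the first image and 7.8 in the second, so they moved 3.0 units closer together.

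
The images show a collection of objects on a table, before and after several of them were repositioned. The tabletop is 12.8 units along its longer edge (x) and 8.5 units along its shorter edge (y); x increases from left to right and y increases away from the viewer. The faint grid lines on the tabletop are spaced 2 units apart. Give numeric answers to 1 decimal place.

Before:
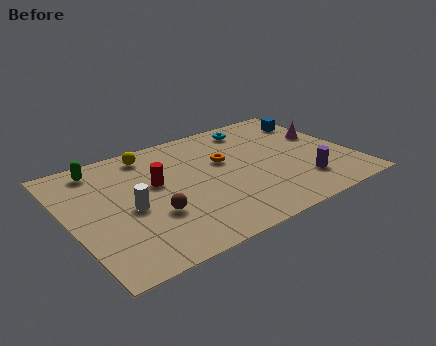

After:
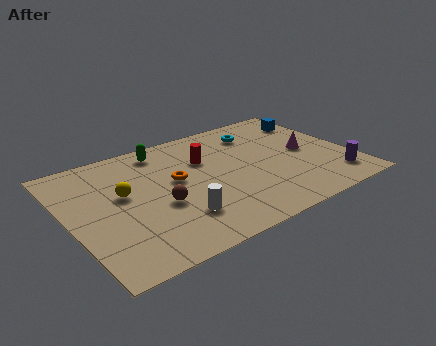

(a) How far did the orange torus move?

2.3

The orange torus moved from about (7.2, 5.2) to (4.9, 4.8), a distance of √(2.3² + 0.4²) ≈ 2.3.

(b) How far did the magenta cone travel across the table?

1.3

The magenta cone was near (11.9, 5.1) before and (10.9, 4.2) after, so it travelled √(1.0² + 0.9²) ≈ 1.3 units.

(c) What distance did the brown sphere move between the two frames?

0.6

The brown sphere was near (3.5, 2.9) before and (3.9, 3.4) after, so it travelled √(0.4² + 0.5²) ≈ 0.6 units.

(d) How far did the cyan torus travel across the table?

0.5

The cyan torus was near (9.0, 7.2) before and (9.1, 6.7) after, so it travelled √(0.1² + 0.5²) ≈ 0.5 units.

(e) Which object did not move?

the blue cube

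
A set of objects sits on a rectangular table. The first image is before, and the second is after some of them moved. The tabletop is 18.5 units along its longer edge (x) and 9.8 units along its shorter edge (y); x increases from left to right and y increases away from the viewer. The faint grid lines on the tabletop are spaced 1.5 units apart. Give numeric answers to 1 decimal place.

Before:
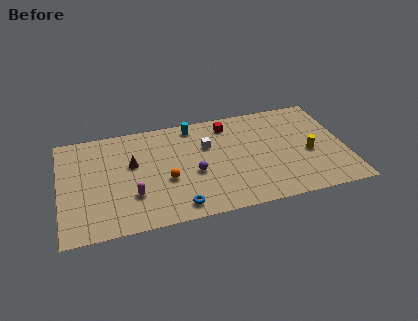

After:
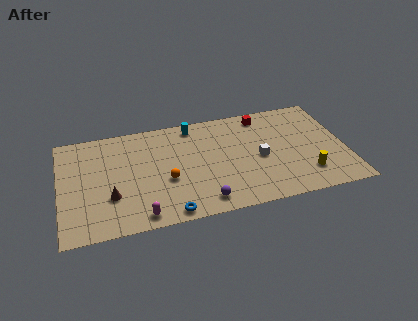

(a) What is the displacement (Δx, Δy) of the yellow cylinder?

(-0.3, -1.9)

The yellow cylinder was at about (16.1, 4.2) and moved to about (15.8, 2.3).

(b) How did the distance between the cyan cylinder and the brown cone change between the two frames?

+2.9

Before: roughly 4.9 units apart; after: 7.8. That's 2.9 units further apart.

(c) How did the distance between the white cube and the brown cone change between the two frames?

+4.9

Before: roughly 4.9 units apart; after: 9.8. That's 4.9 units further apart.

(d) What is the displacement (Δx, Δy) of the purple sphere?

(0.4, -2.7)

From the two frames, the purple sphere sits at roughly (8.6, 4.1) before and (9.0, 1.4) after.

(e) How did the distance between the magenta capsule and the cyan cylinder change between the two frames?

+1.4

They were about 7.0 units apart before and 8.4 after — 1.4 units further apart.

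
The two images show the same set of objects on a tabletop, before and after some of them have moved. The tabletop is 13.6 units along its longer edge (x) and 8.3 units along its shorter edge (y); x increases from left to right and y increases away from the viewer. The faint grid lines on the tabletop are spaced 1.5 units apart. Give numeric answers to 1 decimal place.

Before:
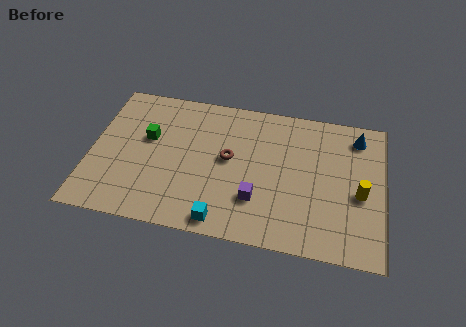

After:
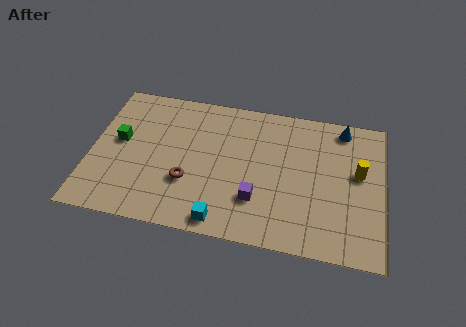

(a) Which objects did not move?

the cyan cube and the purple cube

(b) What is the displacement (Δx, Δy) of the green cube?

(-1.3, -0.4)

From the two frames, the green cube sits at roughly (2.6, 5.0) before and (1.3, 4.6) after.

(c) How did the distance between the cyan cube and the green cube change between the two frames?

+0.7

Before: roughly 5.5 units apart; after: 6.2. That's 0.7 units further apart.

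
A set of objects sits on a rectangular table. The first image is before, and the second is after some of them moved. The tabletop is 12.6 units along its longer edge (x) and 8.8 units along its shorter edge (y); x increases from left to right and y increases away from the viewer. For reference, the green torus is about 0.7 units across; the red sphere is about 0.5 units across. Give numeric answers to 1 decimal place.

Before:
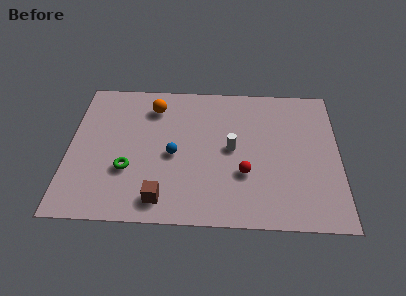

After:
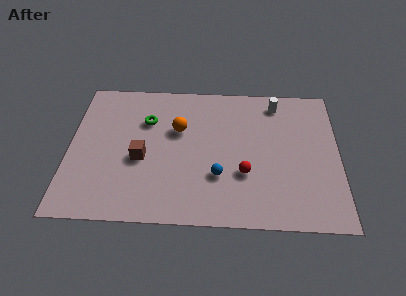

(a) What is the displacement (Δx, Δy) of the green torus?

(0.8, 3.1)

From the two frames, the green torus sits at roughly (2.8, 3.0) before and (3.6, 6.1) after.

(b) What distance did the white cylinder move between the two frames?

3.7

The white cylinder was near (7.6, 4.5) before and (9.7, 7.5) after, so it travelled √(2.1² + 3.0²) ≈ 3.7 units.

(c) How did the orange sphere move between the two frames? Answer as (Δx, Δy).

(1.2, -1.4)

From the two frames, the orange sphere sits at roughly (3.9, 7.0) before and (5.1, 5.6) after.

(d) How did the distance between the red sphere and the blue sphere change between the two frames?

-2.2

They were about 3.4 units apart before and 1.2 after — 2.2 units closer together.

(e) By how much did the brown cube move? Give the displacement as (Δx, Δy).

(-1.0, 2.4)

From the two frames, the brown cube sits at roughly (4.4, 1.3) before and (3.4, 3.7) after.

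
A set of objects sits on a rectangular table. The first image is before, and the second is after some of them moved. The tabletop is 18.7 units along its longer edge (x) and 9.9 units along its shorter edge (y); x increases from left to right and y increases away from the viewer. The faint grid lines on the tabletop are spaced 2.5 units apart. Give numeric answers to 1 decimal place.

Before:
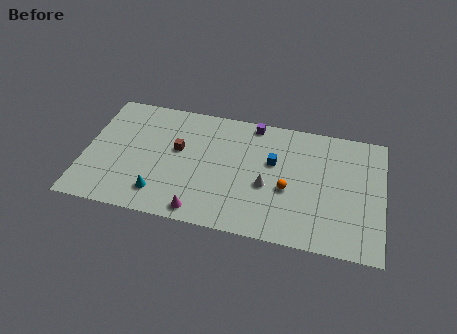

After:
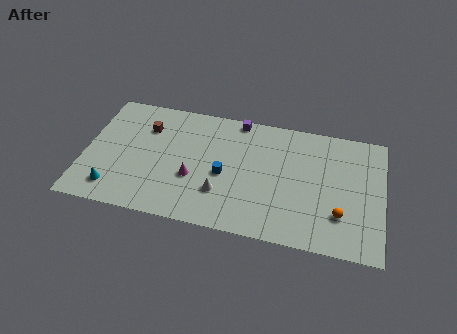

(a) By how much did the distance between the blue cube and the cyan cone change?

-0.7

The distance was about 8.0 in the first image and 7.3 in the second, so they moved 0.7 units closer together.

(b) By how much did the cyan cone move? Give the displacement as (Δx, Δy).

(-2.9, -0.2)

From the two frames, the cyan cone sits at roughly (4.9, 2.0) before and (2.0, 1.8) after.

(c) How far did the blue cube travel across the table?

3.4

The blue cube was near (11.8, 6.1) before and (8.8, 4.4) after, so it travelled √(3.0² + 1.7²) ≈ 3.4 units.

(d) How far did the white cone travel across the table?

3.0

The white cone moved from about (11.5, 4.1) to (8.7, 2.9), a distance of √(2.8² + 1.2²) ≈ 3.0.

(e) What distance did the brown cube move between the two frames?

2.5

The brown cube moved from about (5.8, 5.8) to (3.7, 7.2), a distance of √(2.1² + 1.4²) ≈ 2.5.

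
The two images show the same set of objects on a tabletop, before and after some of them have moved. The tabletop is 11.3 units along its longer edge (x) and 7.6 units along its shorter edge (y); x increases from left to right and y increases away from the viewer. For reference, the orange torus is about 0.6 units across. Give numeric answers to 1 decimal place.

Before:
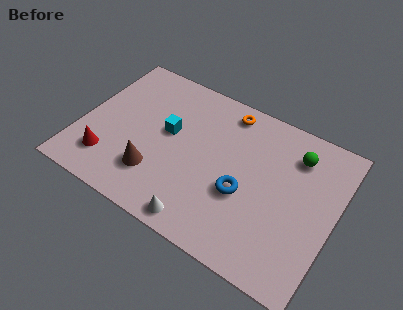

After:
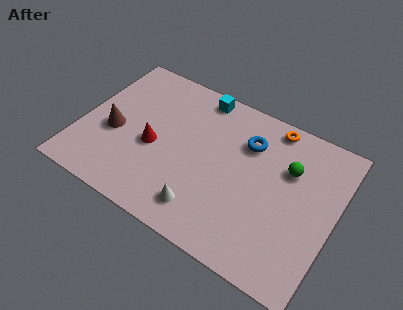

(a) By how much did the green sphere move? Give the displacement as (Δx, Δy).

(-0.2, -0.8)

The green sphere was at about (9.3, 5.9) and moved to about (9.1, 5.1).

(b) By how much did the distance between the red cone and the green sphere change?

-2.8

The distance was about 8.9 in the first image and 6.1 in the second, so they moved 2.8 units closer together.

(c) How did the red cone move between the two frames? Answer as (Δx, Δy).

(1.8, 1.6)

The red cone started near (1.5, 1.7) and ended near (3.3, 3.3).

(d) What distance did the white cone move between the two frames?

0.6

From (5.9, 0.8) to (5.9, 1.4), the white cone covered √(0.0² + 0.6²) ≈ 0.6 units.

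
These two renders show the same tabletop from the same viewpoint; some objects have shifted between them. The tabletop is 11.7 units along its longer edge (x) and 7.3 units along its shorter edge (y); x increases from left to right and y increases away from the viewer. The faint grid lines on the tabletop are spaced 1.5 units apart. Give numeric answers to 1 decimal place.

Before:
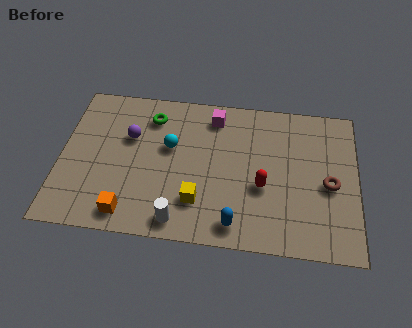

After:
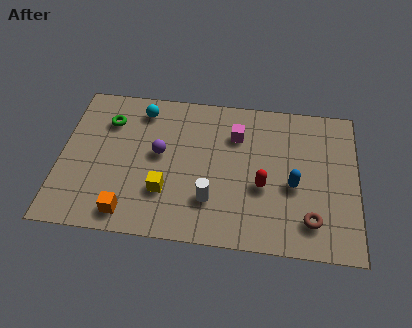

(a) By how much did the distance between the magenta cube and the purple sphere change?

-0.3

Before: roughly 3.6 units apart; after: 3.3. That's 0.3 units closer together.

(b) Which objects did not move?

the red capsule and the orange cube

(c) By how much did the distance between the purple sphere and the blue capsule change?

-0.3

They were about 5.7 units apart before and 5.4 after — 0.3 units closer together.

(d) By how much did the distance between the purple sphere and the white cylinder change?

-1.4

The distance was about 4.3 in the first image and 2.9 in the second, so they moved 1.4 units closer together.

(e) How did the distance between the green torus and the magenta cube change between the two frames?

+2.6

Before: roughly 2.5 units apart; after: 5.1. That's 2.6 units further apart.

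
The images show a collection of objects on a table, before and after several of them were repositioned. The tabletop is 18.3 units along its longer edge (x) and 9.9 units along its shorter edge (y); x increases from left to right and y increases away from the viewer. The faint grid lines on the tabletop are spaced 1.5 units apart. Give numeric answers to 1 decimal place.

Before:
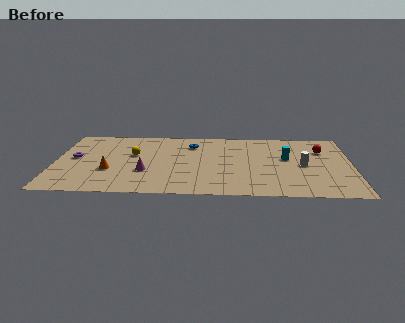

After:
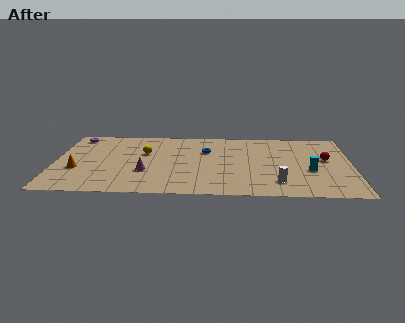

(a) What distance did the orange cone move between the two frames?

2.0

The orange cone was near (3.4, 3.5) before and (1.4, 3.6) after, so it travelled √(2.0² + 0.1²) ≈ 2.0 units.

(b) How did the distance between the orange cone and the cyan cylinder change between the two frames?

+3.2

The distance was about 11.1 in the first image and 14.3 in the second, so they moved 3.2 units further apart.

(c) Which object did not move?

the magenta cone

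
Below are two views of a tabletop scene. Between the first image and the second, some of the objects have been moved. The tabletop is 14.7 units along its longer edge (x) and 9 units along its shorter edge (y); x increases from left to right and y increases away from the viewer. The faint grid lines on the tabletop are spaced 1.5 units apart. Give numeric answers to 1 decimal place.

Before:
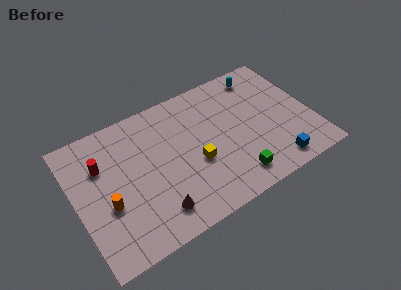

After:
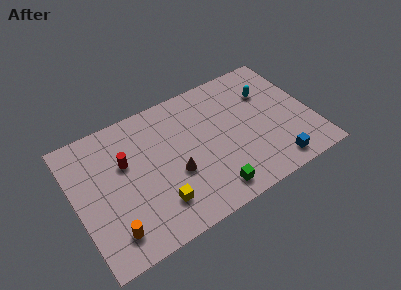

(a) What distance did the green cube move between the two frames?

1.5

The green cube moved from about (9.4, 1.5) to (7.9, 1.3), a distance of √(1.5² + 0.2²) ≈ 1.5.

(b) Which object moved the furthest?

the yellow cube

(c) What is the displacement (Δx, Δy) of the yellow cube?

(-2.6, -1.5)

The yellow cube started near (7.3, 3.6) and ended near (4.7, 2.1).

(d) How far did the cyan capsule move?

1.4

From (12.1, 7.7) to (12.3, 6.3), the cyan capsule covered √(0.2² + 1.4²) ≈ 1.4 units.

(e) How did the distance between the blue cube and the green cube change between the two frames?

+1.5

Before: roughly 2.5 units apart; after: 4.0. That's 1.5 units further apart.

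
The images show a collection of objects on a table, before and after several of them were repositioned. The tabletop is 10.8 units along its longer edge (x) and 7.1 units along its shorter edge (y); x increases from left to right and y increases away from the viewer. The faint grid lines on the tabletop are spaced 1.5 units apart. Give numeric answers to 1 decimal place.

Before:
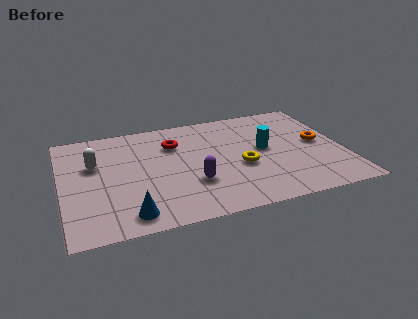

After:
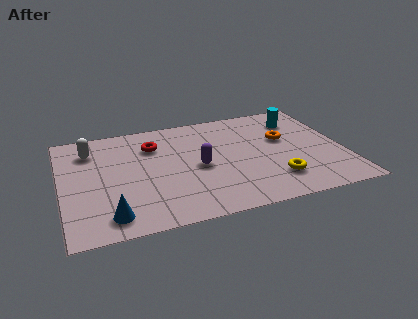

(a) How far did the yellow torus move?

1.7

From (6.8, 2.9) to (8.0, 1.7), the yellow torus covered √(1.2² + 1.2²) ≈ 1.7 units.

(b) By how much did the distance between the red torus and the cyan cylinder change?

+2.1

They were about 3.6 units apart before and 5.7 after — 2.1 units further apart.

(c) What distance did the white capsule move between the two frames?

1.0

From (1.3, 4.5) to (1.2, 5.5), the white capsule covered √(0.1² + 1.0²) ≈ 1.0 units.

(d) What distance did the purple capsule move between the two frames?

1.0

The purple capsule moved from about (4.9, 2.3) to (5.2, 3.3), a distance of √(0.3² + 1.0²) ≈ 1.0.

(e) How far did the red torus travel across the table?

0.8

The red torus was near (4.4, 5.1) before and (3.6, 5.2) after, so it travelled √(0.8² + 0.1²) ≈ 0.8 units.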